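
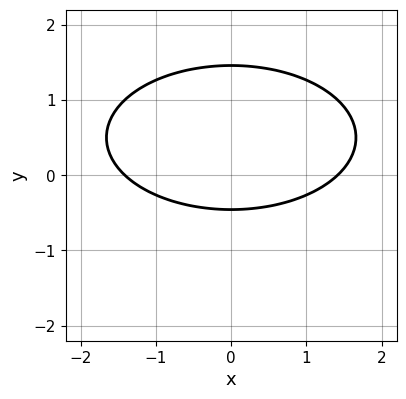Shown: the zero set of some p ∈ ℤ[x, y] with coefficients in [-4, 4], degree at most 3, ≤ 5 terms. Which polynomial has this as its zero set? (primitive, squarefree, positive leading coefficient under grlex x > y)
The degree is 2 — no degree-1 curve has this shape.
Symmetries: mirror symmetry x ↦ −x ⇒ only even powers of x.
The integer polynomial consistent with all of this is the stated p.

x^2 + 3*y^2 - 3*y - 2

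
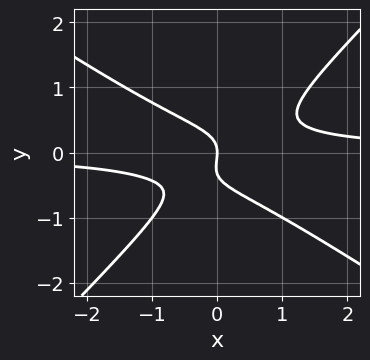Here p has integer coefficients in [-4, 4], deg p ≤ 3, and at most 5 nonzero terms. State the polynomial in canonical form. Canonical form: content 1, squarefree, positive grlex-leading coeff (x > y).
First, the degree is 3 — no degree-2 curve has this shape.
Next, observable constraints: it meets the x-axis at x = 0 (among the integer gridlines); it meets the y-axis at y = 0 (among the integer gridlines).
Finally, assembling these constraints gives the stated polynomial.

2*x^2*y + x*y^2 - 3*y^3 - y^2 - x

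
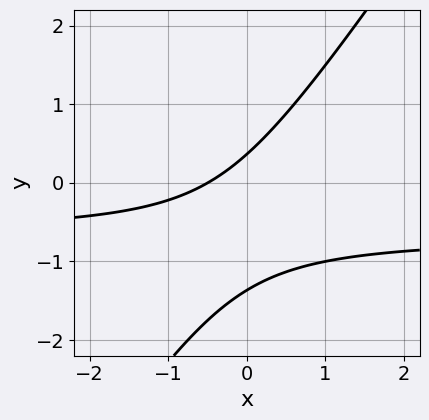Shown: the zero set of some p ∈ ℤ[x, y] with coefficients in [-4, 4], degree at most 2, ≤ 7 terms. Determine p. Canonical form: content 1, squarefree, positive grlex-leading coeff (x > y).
First, deg p = 2. No degree-1 curve has this shape.
Finally, the integer polynomial consistent with all of this is the stated p.

3*x*y - 2*y^2 + 2*x - 2*y + 1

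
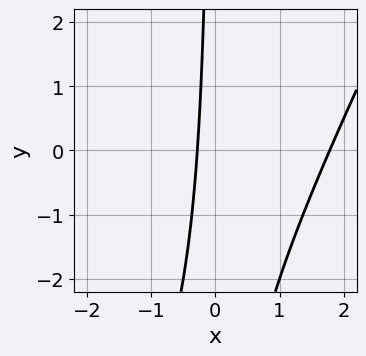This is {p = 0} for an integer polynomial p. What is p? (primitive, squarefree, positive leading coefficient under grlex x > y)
Degree: the shape is more complex than any degree-1 curve, so deg p = 2.
Reading off the gridlines: the curve avoids every integer y-axis point in the box.
Matching integer coefficients to the picture gives p.

2*x^2 - x*y - 3*x - 1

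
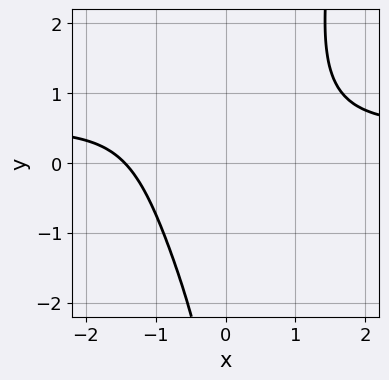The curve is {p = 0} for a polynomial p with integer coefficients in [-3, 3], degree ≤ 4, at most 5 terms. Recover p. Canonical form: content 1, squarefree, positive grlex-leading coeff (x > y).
(a) deg p = 4. The shape is more complex than any degree-3 curve.
(b) Reading off the gridlines: no y-intercept at any integer in the box.
(c) Fitting integer coefficients to these (and the overall shape) gives p.

2*x^3*y - x^3 - x*y^2 - 3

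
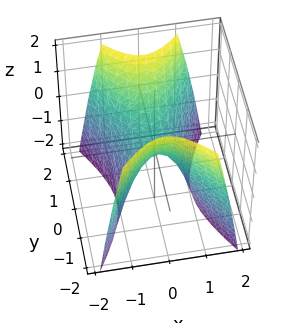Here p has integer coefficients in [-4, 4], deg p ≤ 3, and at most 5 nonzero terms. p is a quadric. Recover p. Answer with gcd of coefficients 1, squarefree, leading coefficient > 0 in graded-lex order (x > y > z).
2*x^2 - y^2 + z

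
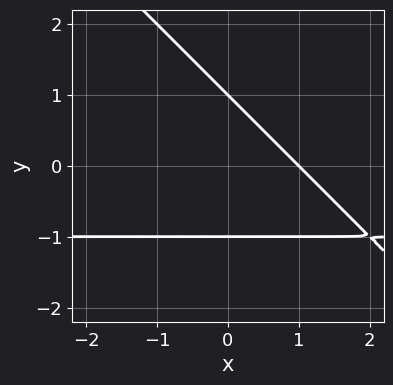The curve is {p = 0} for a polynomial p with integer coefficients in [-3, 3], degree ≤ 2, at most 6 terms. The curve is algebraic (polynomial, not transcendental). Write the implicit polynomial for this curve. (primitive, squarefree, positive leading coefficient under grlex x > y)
x*y + y^2 + x - 1

deg p = 2. The shape is more complex than any degree-1 curve.
From the axis intercepts and sections: it meets the x-axis at x = 1 (among the integer gridlines); among the integer gridlines, it crosses the y-axis at y ∈ {-1, 1}.
Fitting integer coefficients to these (and the overall shape) gives p.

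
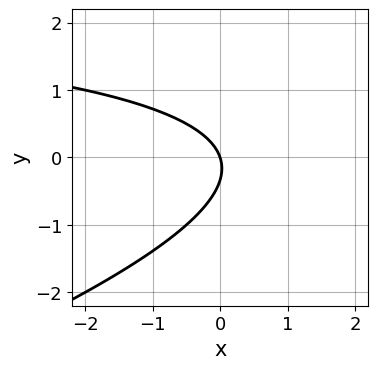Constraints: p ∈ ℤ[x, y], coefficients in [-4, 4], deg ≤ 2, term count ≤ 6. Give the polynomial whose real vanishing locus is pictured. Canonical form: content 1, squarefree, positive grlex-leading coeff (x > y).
x*y - 3*y^2 - 3*x - y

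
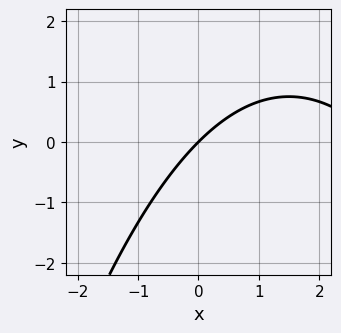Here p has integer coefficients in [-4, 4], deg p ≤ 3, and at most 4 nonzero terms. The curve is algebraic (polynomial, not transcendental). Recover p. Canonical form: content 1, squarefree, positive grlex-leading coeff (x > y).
x^2 - 3*x + 3*y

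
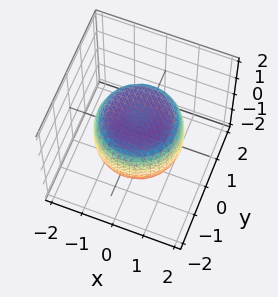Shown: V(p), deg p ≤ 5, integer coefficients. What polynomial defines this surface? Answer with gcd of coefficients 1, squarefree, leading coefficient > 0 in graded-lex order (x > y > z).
(a) The degree is 4 — the shape is more complex than any degree-3 surface.
(b) Symmetry: the z-axis is an axis of rotation, so x and y enter only as x² + y².
(c) Observable constraints: a circular section at z = 0 has radius between 1 and 2; among the integer gridlines, it crosses the z-axis at z ∈ {-1, 1}.
(d) Matching integer coefficients to the picture gives p.

2*x^4 + 4*x^2*y^2 + 2*y^4 - 2*x^2 - 2*y^2 + 3*z^2 - 3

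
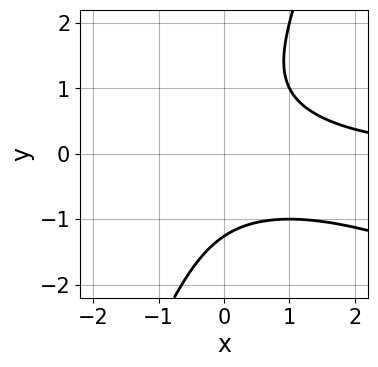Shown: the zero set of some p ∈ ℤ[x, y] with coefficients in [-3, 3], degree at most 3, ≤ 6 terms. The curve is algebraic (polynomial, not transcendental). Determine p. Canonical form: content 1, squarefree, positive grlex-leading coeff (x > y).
x^2*y + 2*x*y^2 - y^3 - 2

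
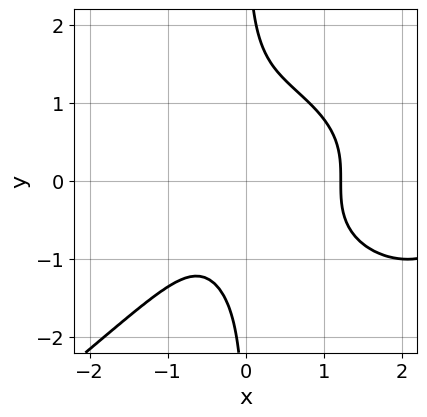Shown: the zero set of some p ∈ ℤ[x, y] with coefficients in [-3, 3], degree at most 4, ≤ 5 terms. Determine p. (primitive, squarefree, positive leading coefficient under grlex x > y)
(a) The degree is 4 — no degree-3 curve has this shape.
(b) Reading off the gridlines: it misses every integer gridline on the y-axis.
(c) Matching integer coefficients to the picture gives p.

x^4 - 2*x*y^3 - 3*x^3 + x + 2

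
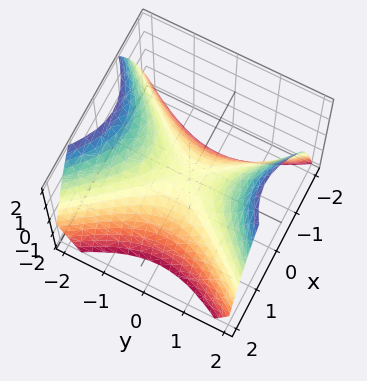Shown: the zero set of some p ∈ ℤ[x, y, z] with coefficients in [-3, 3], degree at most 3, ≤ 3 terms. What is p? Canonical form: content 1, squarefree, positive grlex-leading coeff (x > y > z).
3*x^2 - 2*y^2 + 3*z

1. deg p = 2.
2. Symmetries: mirror symmetry y ↦ −y ⇒ only even powers of y; the x ↦ −x reflection is a symmetry, so x appears only in even powers.
3. Observable constraints: it crosses the z-axis at the gridline z = 0; it meets the y-axis at y = 0 (among the integer gridlines).
4. The integer polynomial consistent with all of this is the stated p.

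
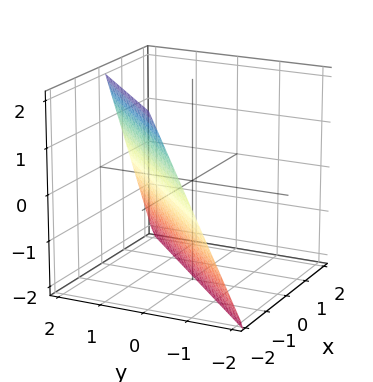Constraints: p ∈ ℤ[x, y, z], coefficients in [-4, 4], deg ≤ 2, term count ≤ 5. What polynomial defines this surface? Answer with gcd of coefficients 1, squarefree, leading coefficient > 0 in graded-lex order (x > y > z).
2*x - 2*y + z + 2

1. deg p = 1. Every cross-section is a straight line — this is a plane.
2. Checking where it meets the axes: it meets the y-axis at y = 1 (among the integer gridlines); it meets the x-axis at x = -1 (among the integer gridlines).
3. Assembling these constraints gives the stated polynomial. Check: (0, 0, -2) on the z-axis lies on the surface, and p(0, 0, -2) = 0. ✓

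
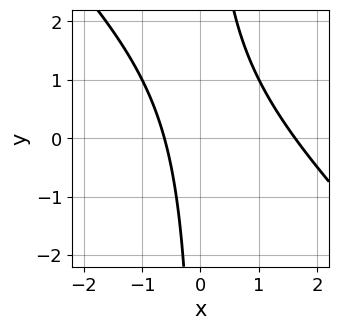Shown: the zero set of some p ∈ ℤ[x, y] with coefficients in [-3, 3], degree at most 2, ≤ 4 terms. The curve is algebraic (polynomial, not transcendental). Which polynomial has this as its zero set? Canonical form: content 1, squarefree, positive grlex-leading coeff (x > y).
1. The degree is 2 — no degree-1 curve has this shape.
2. From the visible intercepts: it misses every integer gridline on the y-axis.
3. Fitting integer coefficients to these (and the overall shape) gives p.

x^2 + x*y - x - 1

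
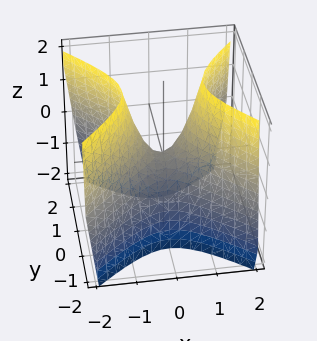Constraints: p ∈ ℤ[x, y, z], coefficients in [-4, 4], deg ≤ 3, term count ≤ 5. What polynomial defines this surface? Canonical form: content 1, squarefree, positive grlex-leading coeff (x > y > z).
Degree: a saddle surface; a quadric, so deg p = 2.
Symmetries: mirror symmetry y ↦ −y ⇒ only even powers of y; the x ↦ −x reflection is a symmetry, so x appears only in even powers.
From the visible intercepts: one z-axis crossing is at z = 0; it meets the x-axis at x = 0 (among the integer gridlines); it meets the y-axis at y = 0 (among the integer gridlines).
Together with the visible shape, these determine p as stated.

2*x^2 - 2*y^2 - z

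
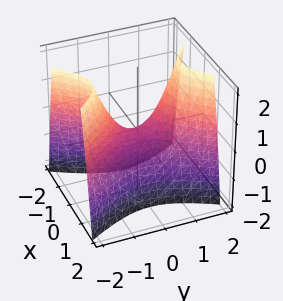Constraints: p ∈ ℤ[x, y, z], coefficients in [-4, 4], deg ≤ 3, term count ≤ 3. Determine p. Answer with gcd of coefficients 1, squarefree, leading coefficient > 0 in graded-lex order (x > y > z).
1. Degree: a hyperbolic paraboloid; a quadric, so deg p = 2.
2. Symmetries: it's symmetric under y → −y, forcing even powers of y; mirror symmetry x ↦ −x ⇒ only even powers of x.
3. From the axis intercepts and sections: it meets the z-axis at z = 0 (among the integer gridlines); it meets the y-axis at y = 0 (among the integer gridlines).
4. Putting this together gives p.

2*x^2 - y^2 + z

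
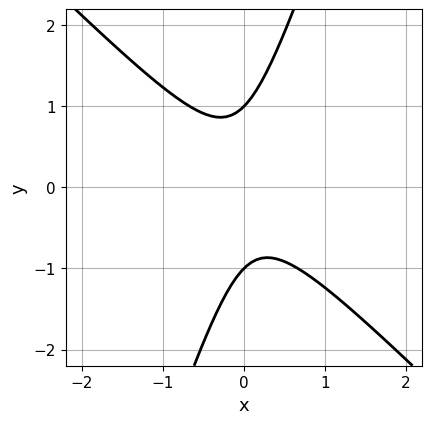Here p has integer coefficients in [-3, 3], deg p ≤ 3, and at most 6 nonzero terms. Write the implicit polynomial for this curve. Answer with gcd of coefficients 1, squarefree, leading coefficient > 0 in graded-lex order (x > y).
3*x^2 + 2*x*y - y^2 + 1

(a) deg p = 2.
(b) Observable constraints: the curve avoids every integer x-axis point in the box; among the integer gridlines, it crosses the y-axis at y ∈ {-1, 1}.
(c) These observations pin down the coefficients.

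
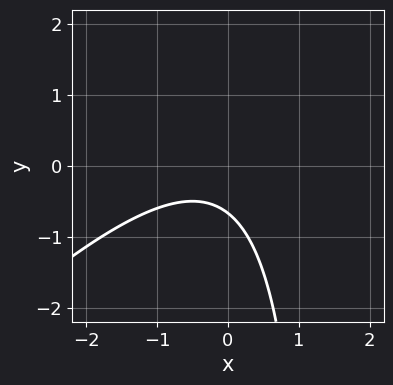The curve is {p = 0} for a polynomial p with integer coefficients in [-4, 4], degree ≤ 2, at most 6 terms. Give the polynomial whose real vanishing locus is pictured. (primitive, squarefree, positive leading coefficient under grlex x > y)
2*x^2 - 2*x*y + x + 3*y + 2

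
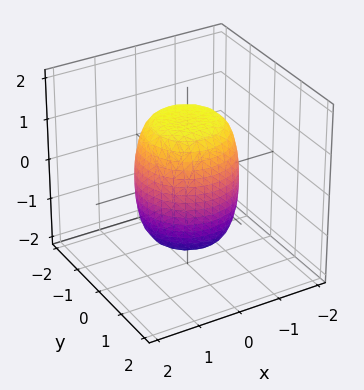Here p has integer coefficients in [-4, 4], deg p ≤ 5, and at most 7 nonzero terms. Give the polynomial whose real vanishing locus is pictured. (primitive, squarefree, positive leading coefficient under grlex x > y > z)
2*x^4 + 4*x^2*y^2 + 2*y^4 - x^2 - y^2 + z^2 - 2

First, deg p = 4.
Next, symmetries: the surface is invariant under rotation about z: p = q(x² + y², z).
Then, from the axis intercepts and sections: a circular section at z = 0 has radius between 1 and 2.
Finally, the integer polynomial consistent with all of this is the stated p.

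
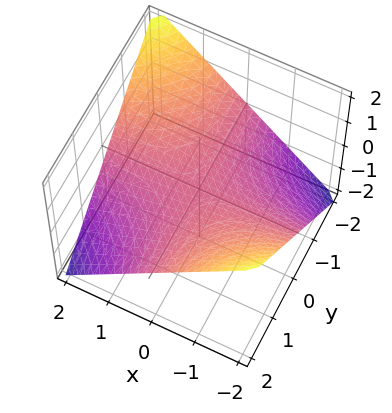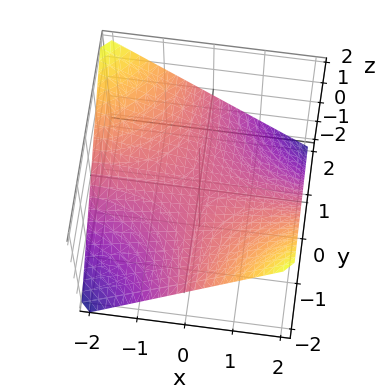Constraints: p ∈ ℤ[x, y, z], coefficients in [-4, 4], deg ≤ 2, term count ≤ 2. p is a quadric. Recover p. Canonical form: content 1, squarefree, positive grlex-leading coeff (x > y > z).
x*y + 2*z

The degree is 2 — a hyperbolic paraboloid; a quadric.
From the axis intercepts and sections: the visible y-axis segment lies entirely on the surface; the visible x-axis segment lies entirely on the surface.
The integer polynomial consistent with all of this is the stated p.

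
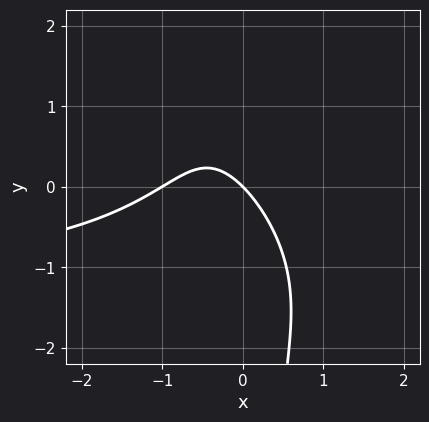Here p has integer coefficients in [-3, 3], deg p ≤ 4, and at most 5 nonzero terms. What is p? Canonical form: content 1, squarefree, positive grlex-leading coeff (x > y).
2*x^2*y + 2*x*y^2 + 3*x^2 + 3*x + 3*y

(a) The degree is 3 — no degree-2 curve has this shape.
(b) From the visible intercepts: one y-axis crossing is at y = 0; the x-axis gridline crossings are at x ∈ {-1, 0}.
(c) Together with the visible shape, these determine p as stated.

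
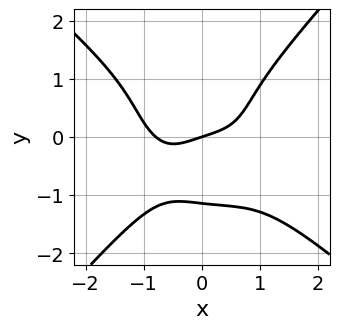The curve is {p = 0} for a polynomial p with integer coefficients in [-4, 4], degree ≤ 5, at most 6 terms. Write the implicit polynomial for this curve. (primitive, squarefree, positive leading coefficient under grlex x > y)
2*x^4 + x^3*y - 2*y^4 + x - 3*y

1. Degree: a generic line meets the curve in up to 4 points, so deg p = 4.
2. Against the integer gridlines: it meets the y-axis at y = 0 (among the integer gridlines); it meets the x-axis at x = 0 (among the integer gridlines).
3. Solving for integer coefficients yields p as stated.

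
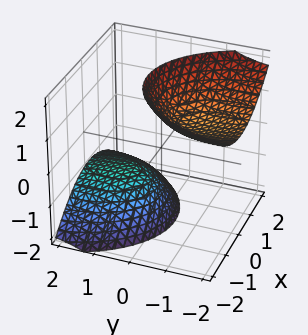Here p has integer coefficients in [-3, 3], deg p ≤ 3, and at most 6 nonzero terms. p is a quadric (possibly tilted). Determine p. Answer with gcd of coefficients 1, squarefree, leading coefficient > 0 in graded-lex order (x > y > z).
I count 2 distinct pieces. They look like related sheets of one shape, so recover p as a whole.
The degree is 2 — the shape is more complex than any degree-1 surface.
Checking where it meets the axes: it misses every integer gridline on the x-axis; it misses every integer gridline on the y-axis.
Solving for integer coefficients yields p as stated.

2*x^2 + y^2 + 3*y*z - z^2 + 2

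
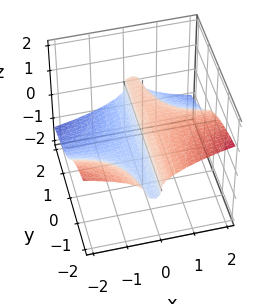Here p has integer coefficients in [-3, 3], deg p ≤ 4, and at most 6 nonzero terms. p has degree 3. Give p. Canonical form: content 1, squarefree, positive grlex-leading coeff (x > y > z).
1. deg p = 3.
2. Checking where it meets the axes: one x-axis crossing is at x = 0; one z-axis crossing is at z = 0.
3. Solving for integer coefficients yields p as stated.

x^2*y + x^2*z + 3*z^3 - x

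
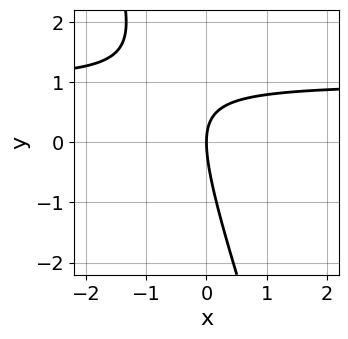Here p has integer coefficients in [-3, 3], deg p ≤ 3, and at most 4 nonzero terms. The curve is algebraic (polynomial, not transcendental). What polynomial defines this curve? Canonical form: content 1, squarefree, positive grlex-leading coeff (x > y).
3*x*y + y^2 - 3*x

1. deg p = 2. A generic line meets the curve in up to 2 points.
2. Against the integer gridlines: it meets the x-axis at x = 0 (among the integer gridlines); it meets the y-axis at y = 0 (among the integer gridlines).
3. These observations pin down the coefficients.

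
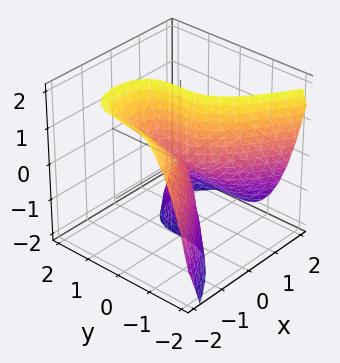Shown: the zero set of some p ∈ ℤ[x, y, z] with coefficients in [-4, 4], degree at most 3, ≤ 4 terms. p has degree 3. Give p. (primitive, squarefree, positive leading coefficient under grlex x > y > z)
2*y^3 + 3*x^2 + 3*x*z

1. Degree: a generic line meets the surface in up to 3 points, so deg p = 3.
2. Reading off the gridlines: one y-axis crossing is at y = 0; every point of the z-axis in the box is on the surface.
3. Solving for integer coefficients yields p as stated.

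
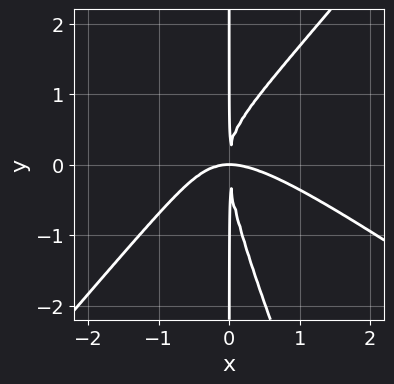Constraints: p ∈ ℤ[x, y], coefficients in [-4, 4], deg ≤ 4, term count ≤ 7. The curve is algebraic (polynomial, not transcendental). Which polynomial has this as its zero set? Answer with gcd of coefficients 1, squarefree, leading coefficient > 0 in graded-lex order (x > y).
(a) The degree is 4 — no degree-3 curve has this shape.
(b) Reading off the gridlines: the visible y-axis segment lies entirely on the curve.
(c) Fitting integer coefficients to these (and the overall shape) gives p.

2*x^4 + 2*x^3*y - 2*x^2*y^2 - x*y^3 + 3*x^2*y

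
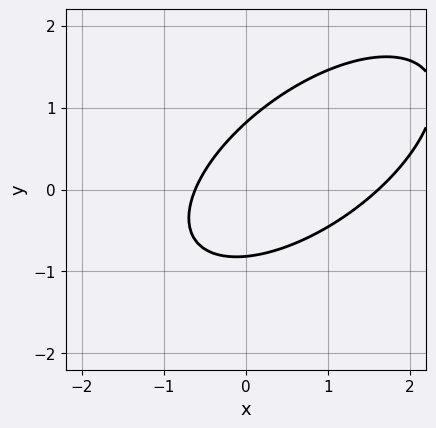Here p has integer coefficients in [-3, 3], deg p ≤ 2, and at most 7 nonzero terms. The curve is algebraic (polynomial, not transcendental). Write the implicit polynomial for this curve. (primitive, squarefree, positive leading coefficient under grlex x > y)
2*x^2 - 3*x*y + 3*y^2 - 2*x - 2

The degree is 2 — no degree-1 curve has this shape.
Putting this together gives p.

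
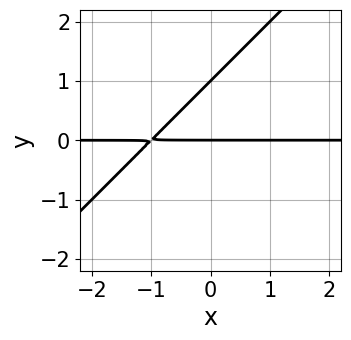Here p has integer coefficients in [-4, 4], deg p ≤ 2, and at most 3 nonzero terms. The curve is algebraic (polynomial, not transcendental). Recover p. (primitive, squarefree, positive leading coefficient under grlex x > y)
x*y - y^2 + y

Degree: the shape is more complex than any degree-1 curve, so deg p = 2.
From the axis intercepts and sections: every point of the x-axis in the box is on the curve; the y-axis gridline crossings are at y ∈ {0, 1}.
Putting this together gives p.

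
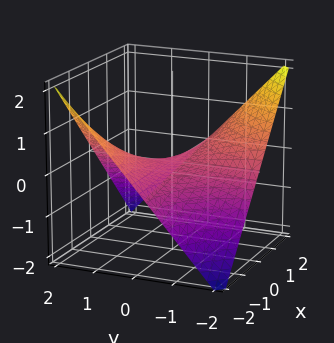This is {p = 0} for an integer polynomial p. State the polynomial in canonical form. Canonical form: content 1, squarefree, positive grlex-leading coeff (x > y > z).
1. Degree: a hyperbolic paraboloid; a quadric, so deg p = 2.
2. From the visible intercepts: every point of the y-axis in the box is on the surface; it meets the z-axis at z = 0 (among the integer gridlines); the visible x-axis segment lies entirely on the surface.
3. Assembling these constraints gives the stated polynomial.

x*y + 2*z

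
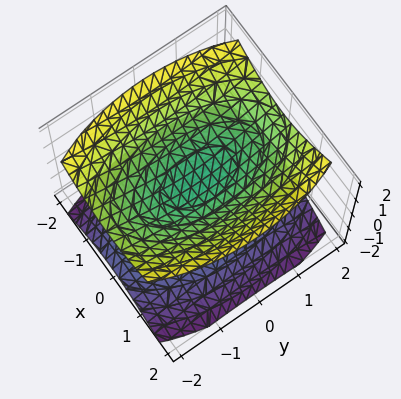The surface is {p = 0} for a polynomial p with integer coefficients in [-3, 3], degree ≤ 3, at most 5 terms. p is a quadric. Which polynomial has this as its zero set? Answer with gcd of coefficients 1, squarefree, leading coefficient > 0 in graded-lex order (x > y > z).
First, there are 2 components. They look like related sheets of one shape, so recover p as a whole.
Then, degree: two sheets facing apart; a quadric, so deg p = 2.
Next, symmetries: it's symmetric under y → −y, forcing even powers of y; mirror symmetry z ↦ −z ⇒ only even powers of z; mirror symmetry x ↦ −x ⇒ only even powers of x.
Next, against the integer gridlines: no y-intercept at any integer in the box; no x-intercept at any integer in the box.
Finally, the integer polynomial consistent with all of this is the stated p.

3*x^2 + y^2 - 3*z^2 + 1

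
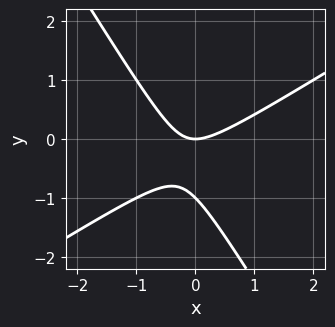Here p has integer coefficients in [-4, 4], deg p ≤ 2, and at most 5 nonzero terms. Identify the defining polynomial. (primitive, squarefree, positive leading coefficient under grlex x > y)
First, degree: no degree-1 curve has this shape, so deg p = 2.
Next, observable constraints: among the integer gridlines, it crosses the y-axis at y ∈ {-1, 0}; it crosses the x-axis at the gridline x = 0.
Finally, together with the visible shape, these determine p as stated.

x^2 - x*y - y^2 - y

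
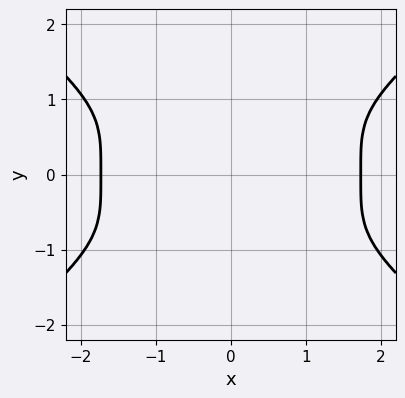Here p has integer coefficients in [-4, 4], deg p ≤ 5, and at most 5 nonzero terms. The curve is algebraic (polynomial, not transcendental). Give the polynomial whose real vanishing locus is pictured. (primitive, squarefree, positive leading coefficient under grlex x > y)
x^4 - 3*y^4 - 3*x^2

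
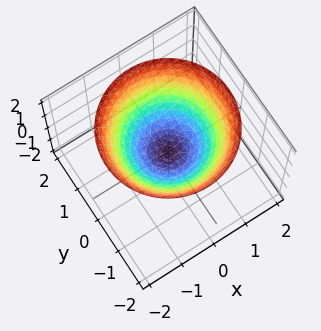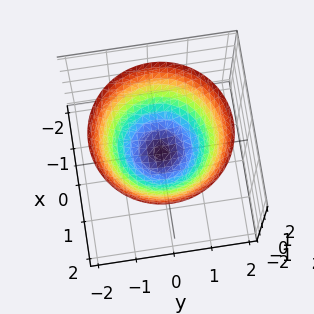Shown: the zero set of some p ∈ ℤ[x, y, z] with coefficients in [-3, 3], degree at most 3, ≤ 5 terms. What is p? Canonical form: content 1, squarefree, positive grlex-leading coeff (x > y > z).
1. The degree is 2 — a paraboloid; a quadric.
2. Symmetries: every cross-section ⟂ z is a circle, so x, y appear only via x² + y².
3. Checking where it meets the axes: it meets the x-axis at x = 0 (among the integer gridlines); a circular section at z = 1 has radius between 1 and 2; it meets the z-axis at z = 0 (among the integer gridlines).
4. These observations pin down the coefficients.

2*x^2 + 2*y^2 - 3*z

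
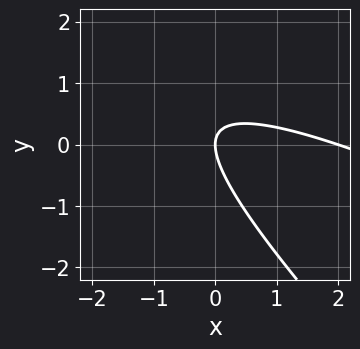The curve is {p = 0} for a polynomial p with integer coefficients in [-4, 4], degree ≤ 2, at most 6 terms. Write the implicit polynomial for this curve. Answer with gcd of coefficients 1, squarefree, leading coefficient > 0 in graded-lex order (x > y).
x^2 + 3*x*y + 2*y^2 - 2*x

(a) Degree: no degree-1 curve has this shape, so deg p = 2.
(b) Reading off the gridlines: one y-axis crossing is at y = 0; among the integer gridlines, it crosses the x-axis at x ∈ {0, 2}.
(c) Together with the visible shape, these determine p as stated.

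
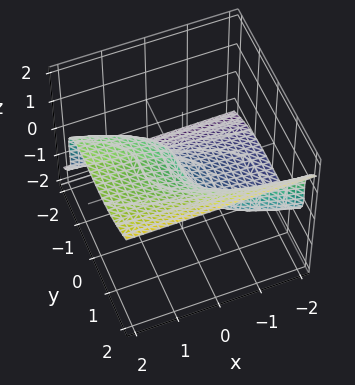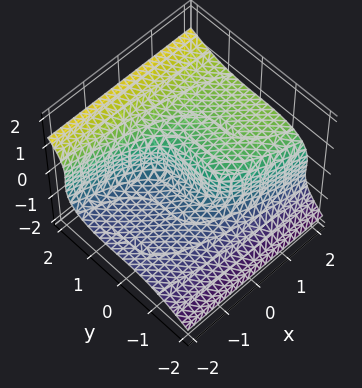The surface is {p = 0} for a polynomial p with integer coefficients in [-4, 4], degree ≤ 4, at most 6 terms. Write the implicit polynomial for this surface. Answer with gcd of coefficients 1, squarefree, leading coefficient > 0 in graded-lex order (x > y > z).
x*z^2 - y^3 + 3*z^3 - 2*x

First, deg p = 3. The shape is more complex than any degree-2 surface.
Next, checking where it meets the axes: one y-axis crossing is at y = 0; it crosses the x-axis at the gridline x = 0.
Finally, these observations pin down the coefficients.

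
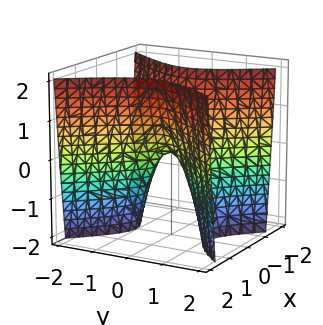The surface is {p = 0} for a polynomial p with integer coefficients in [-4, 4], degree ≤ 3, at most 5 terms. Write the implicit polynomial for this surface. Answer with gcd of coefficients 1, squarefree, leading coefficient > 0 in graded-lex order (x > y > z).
3*x^2 - 2*y^2 - z

(a) deg p = 2.
(b) Symmetries: mirror symmetry y ↦ −y ⇒ only even powers of y; the x ↦ −x reflection is a symmetry, so x appears only in even powers.
(c) Reading off the gridlines: it meets the y-axis at y = 0 (among the integer gridlines); it crosses the z-axis at the gridline z = 0; it crosses the x-axis at the gridline x = 0.
(d) Matching integer coefficients to the picture gives p.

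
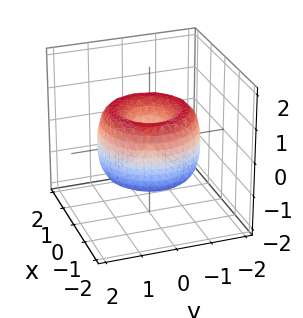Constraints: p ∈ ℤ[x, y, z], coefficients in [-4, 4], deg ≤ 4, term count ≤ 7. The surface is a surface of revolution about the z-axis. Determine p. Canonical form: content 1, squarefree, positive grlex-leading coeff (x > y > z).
(a) deg p = 4. A generic line meets the surface in up to 4 points.
(b) Symmetry: every cross-section ⟂ z is a circle, so x, y appear only via x² + y².
(c) Checking where it meets the axes: one z-axis crossing is at z = 0; a circular section at z = 0 has radius between 1 and 2; one y-axis crossing is at y = 0; it crosses the x-axis at the gridline x = 0.
(d) The integer polynomial consistent with all of this is the stated p.

x^4 + 2*x^2*y^2 + y^4 - 2*x^2 - 2*y^2 + z^2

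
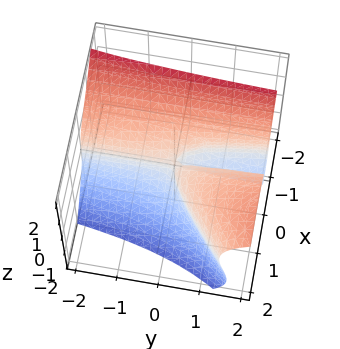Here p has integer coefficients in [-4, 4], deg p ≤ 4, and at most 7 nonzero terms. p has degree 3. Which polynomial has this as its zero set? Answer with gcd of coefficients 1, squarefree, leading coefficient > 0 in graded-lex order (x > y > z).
First, deg p = 3.
Next, checking where it meets the axes: every point of the y-axis in the box is on the surface; it crosses the z-axis at the gridline z = 0.
Finally, putting this together gives p.

x^3 - x^2*y + x*z^2 + z^3 - x*y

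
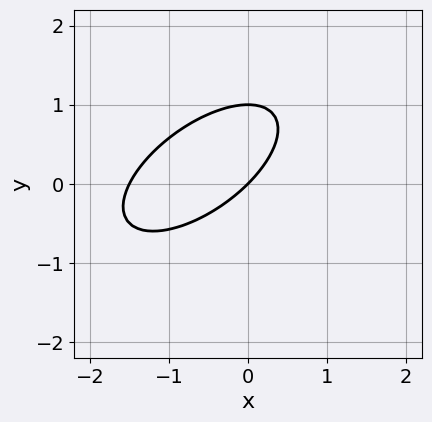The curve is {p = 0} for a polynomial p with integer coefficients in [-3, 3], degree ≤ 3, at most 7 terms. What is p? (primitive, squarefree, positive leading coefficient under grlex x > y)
2*x^2 - 3*x*y + 3*y^2 + 3*x - 3*y

1. deg p = 2. A generic line meets the curve in up to 2 points.
2. Observable constraints: it meets the x-axis at x = 0 (among the integer gridlines); the y-axis gridline crossings are at y ∈ {0, 1}.
3. Together with the visible shape, these determine p as stated.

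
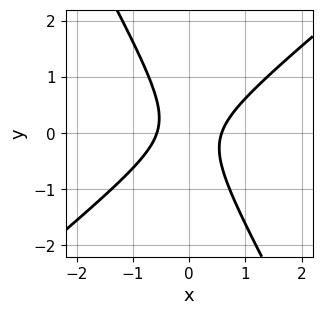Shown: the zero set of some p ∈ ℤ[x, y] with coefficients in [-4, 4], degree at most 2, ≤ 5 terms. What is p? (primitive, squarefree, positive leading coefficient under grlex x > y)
deg p = 2. A generic line meets the curve in up to 2 points.
Against the integer gridlines: it misses every integer gridline on the y-axis.
These observations pin down the coefficients.

3*x^2 - 2*x*y - 2*y^2 - 1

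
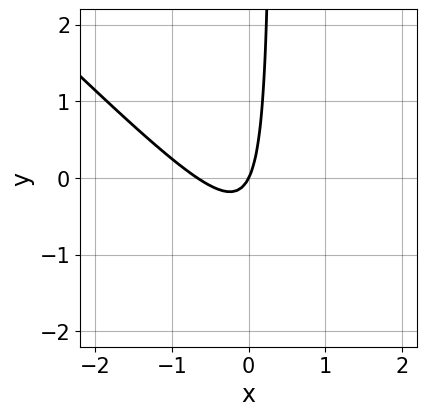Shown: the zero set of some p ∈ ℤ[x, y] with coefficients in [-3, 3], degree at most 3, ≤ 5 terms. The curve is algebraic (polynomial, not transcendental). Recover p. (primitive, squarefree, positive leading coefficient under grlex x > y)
3*x^2 + 3*x*y + 2*x - y

First, deg p = 2. The shape is more complex than any degree-1 curve.
Next, observable constraints: it meets the y-axis at y = 0 (among the integer gridlines); one x-axis crossing is at x = 0.
Finally, these observations pin down the coefficients.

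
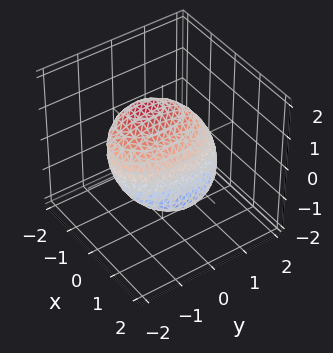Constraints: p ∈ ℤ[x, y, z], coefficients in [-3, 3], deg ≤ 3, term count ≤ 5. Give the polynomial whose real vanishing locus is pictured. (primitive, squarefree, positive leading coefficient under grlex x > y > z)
2*x^2 + 3*x*z + y^2 + 3*z^2 - 2

First, the degree is 2 — no degree-1 surface has this shape.
Next, checking where it meets the axes: the x-axis gridline crossings are at x ∈ {-1, 1}.
Finally, fitting integer coefficients to these (and the overall shape) gives p.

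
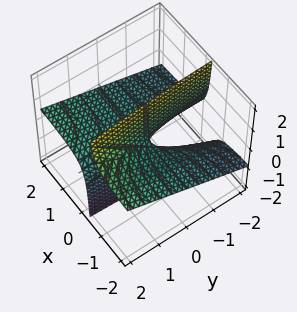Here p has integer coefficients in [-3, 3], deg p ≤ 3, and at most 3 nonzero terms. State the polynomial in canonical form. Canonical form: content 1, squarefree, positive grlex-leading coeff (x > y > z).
x*y - 3*x*z - z

(a) The degree is 2 — the shape is more complex than any degree-1 surface.
(b) From the visible intercepts: it crosses the z-axis at the gridline z = 0; the visible y-axis segment lies entirely on the surface; the visible x-axis segment lies entirely on the surface.
(c) Matching integer coefficients to the picture gives p.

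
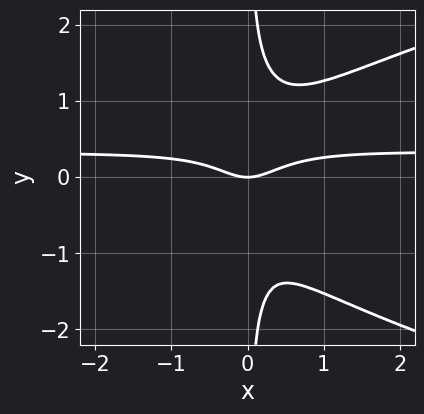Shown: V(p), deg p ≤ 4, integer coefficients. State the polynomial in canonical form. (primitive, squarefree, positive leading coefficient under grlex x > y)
2*x*y^3 - 3*x^2*y + x^2 - y

Degree: a generic line meets the curve in up to 4 points, so deg p = 4.
From the visible intercepts: it meets the x-axis at x = 0 (among the integer gridlines); it meets the y-axis at y = 0 (among the integer gridlines).
Assembling these constraints gives the stated polynomial.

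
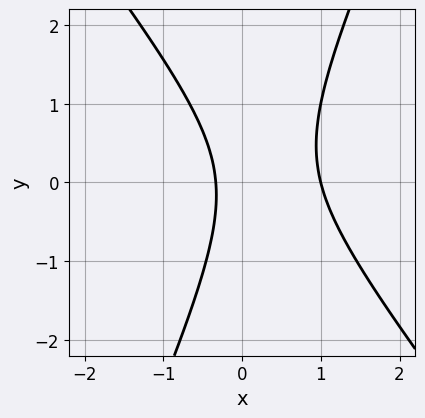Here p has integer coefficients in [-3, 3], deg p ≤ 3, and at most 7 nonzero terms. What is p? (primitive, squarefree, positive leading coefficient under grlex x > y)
3*x^2 + x*y - y^2 - 2*x - 1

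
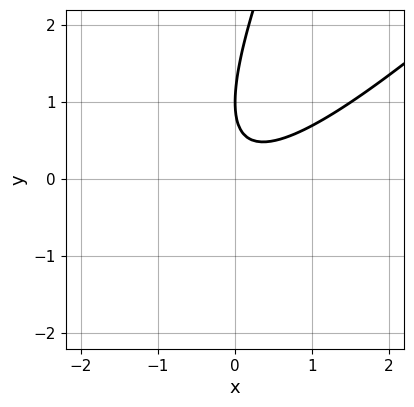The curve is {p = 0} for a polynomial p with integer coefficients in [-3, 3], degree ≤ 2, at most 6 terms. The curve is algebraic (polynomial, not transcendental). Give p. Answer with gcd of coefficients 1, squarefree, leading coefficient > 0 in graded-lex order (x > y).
First, deg p = 2. A generic line meets the curve in up to 2 points.
Then, from the visible intercepts: it crosses the y-axis at the gridline y = 1; the curve avoids every integer x-axis point in the box.
Finally, together with the visible shape, these determine p as stated.

2*x^2 - 3*x*y + y^2 - 2*y + 1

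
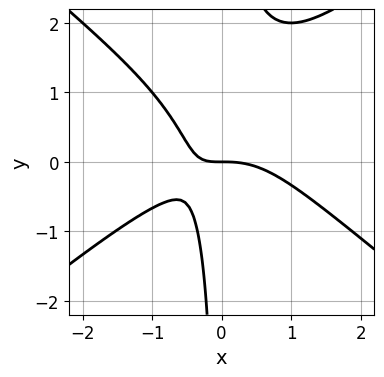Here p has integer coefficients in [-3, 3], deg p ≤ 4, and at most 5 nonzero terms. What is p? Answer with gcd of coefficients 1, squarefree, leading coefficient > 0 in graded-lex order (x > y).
2*x^3 - 3*x*y^2 + 3*x*y + 2*y

1. The degree is 3 — a generic line meets the curve in up to 3 points.
2. From the visible intercepts: it crosses the x-axis at the gridline x = 0; it meets the y-axis at y = 0 (among the integer gridlines).
3. These observations pin down the coefficients.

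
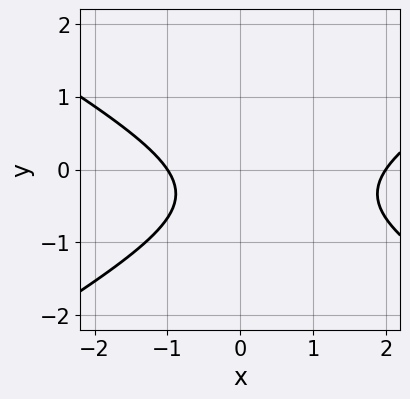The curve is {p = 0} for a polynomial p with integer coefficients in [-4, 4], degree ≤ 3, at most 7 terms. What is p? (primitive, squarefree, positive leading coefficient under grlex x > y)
x^2 - 3*y^2 - x - 2*y - 2

deg p = 2. No degree-1 curve has this shape.
Against the integer gridlines: the curve avoids every integer y-axis point in the box; the x-axis gridline crossings are at x ∈ {-1, 2}.
Assembling these constraints gives the stated polynomial.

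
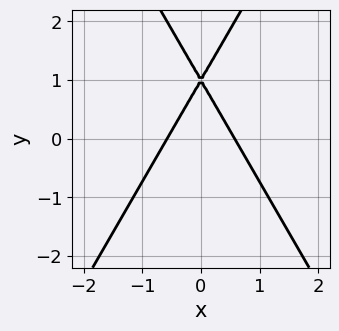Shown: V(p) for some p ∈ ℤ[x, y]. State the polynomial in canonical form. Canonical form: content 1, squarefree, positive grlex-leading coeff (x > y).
Degree: the shape is more complex than any degree-1 curve, so deg p = 2.
Symmetries: the x ↦ −x reflection is a symmetry, so x appears only in even powers.
Against the integer gridlines: one y-axis crossing is at y = 1.
Together with the visible shape, these determine p as stated.

3*x^2 - y^2 + 2*y - 1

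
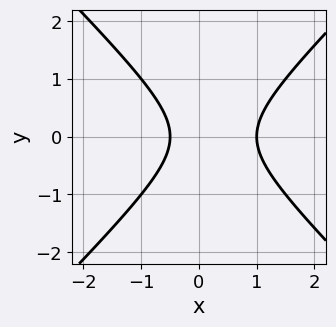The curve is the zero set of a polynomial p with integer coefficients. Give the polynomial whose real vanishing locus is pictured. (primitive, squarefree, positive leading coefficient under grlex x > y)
First, the degree is 2 — a generic line meets the curve in up to 2 points.
Next, symmetries: mirror symmetry y ↦ −y ⇒ only even powers of y.
Next, from the visible intercepts: it meets the x-axis at x = 1 (among the integer gridlines); the curve avoids every integer y-axis point in the box.
Finally, solving for integer coefficients yields p as stated.

2*x^2 - 2*y^2 - x - 1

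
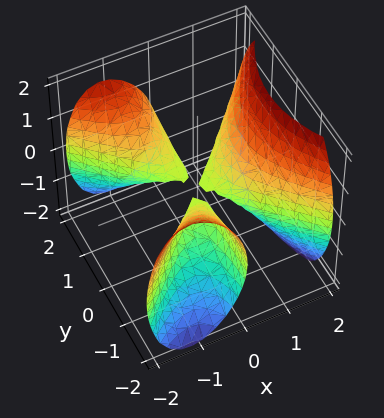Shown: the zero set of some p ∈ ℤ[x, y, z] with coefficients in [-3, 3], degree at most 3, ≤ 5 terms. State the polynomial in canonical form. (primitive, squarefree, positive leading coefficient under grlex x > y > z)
x^3 - x*y^2 - z^2

I count 3 distinct pieces.
The degree is 3 — a generic line meets the surface in up to 3 points.
Observable constraints: one z-axis crossing is at z = 0; it crosses the x-axis at the gridline x = 0; every point of the y-axis in the box is on the surface.
The integer polynomial consistent with all of this is the stated p.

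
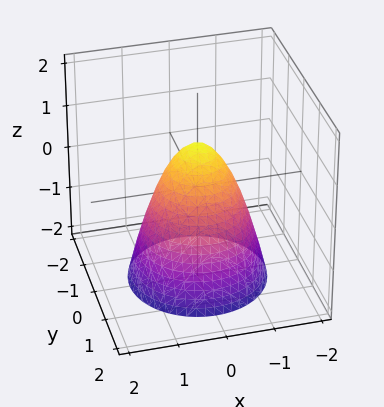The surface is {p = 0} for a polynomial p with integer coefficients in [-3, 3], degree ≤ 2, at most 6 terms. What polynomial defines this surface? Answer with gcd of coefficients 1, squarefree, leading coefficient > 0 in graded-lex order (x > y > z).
First, deg p = 2.
Then, by symmetry, the surface is invariant under rotation about z: p = q(x² + y², z).
Next, checking where it meets the axes: a circular section at z = -2 has radius between 1 and 2; one z-axis crossing is at z = 1.
Finally, putting this together gives p.

3*x^2 + 3*y^2 + 2*z - 2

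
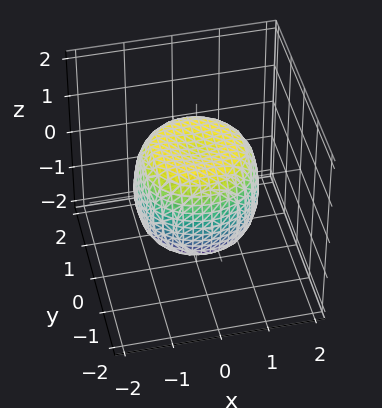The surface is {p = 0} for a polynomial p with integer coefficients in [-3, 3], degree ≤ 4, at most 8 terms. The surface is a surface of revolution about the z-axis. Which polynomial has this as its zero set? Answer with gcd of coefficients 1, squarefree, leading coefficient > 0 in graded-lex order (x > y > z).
x^4 + 2*x^2*y^2 + y^4 - x^2 - y^2 + z^2 - 1

The degree is 4 — no degree-3 surface has this shape.
By symmetry, every cross-section ⟂ z is a circle, so x, y appear only via x² + y².
Checking where it meets the axes: a circular section at z = 0 has radius between 1 and 2; among the integer gridlines, it crosses the z-axis at z ∈ {-1, 1}.
Together with the visible shape, these determine p as stated.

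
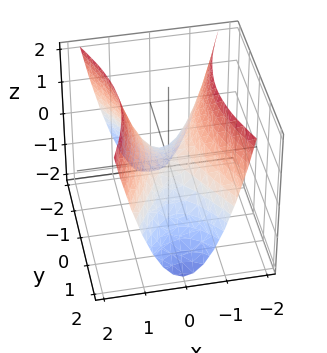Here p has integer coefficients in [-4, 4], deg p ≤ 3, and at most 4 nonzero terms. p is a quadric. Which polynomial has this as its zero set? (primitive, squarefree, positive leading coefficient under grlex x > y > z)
3*x^2 - y^2 - 2*z

(a) Degree: a hyperbolic paraboloid; a quadric, so deg p = 2.
(b) Symmetries: it's symmetric under y → −y, forcing even powers of y; the x ↦ −x reflection is a symmetry, so x appears only in even powers.
(c) From the axis intercepts and sections: one y-axis crossing is at y = 0; one x-axis crossing is at x = 0.
(d) Fitting integer coefficients to these (and the overall shape) gives p.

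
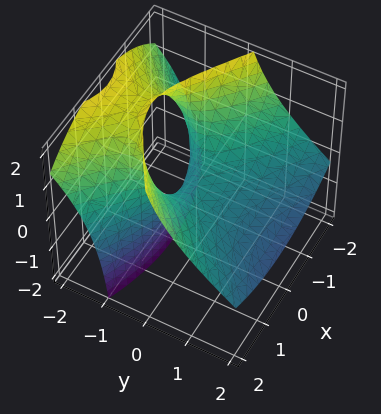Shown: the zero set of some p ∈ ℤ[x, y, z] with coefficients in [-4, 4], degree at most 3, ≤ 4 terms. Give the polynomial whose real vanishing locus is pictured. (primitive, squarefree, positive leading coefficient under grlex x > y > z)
deg p = 2. A generic line meets the surface in up to 2 points.
From the visible intercepts: it meets the x-axis at x = 0 (among the integer gridlines); one y-axis crossing is at y = 0; one z-axis crossing is at z = 0.
Fitting integer coefficients to these (and the overall shape) gives p.

x^2 - 2*y^2 - 3*y*z - 2*z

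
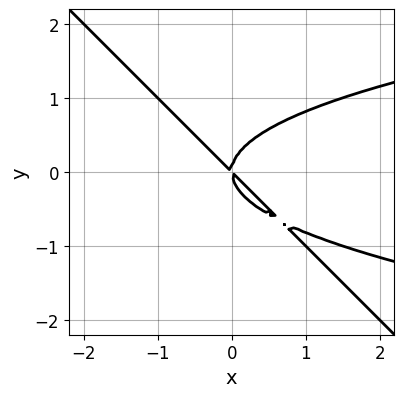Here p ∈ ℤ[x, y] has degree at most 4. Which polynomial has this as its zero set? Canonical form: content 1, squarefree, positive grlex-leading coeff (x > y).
First, deg p = 3. No degree-2 curve has this shape.
Next, from the visible intercepts: it meets the y-axis at y = 0 (among the integer gridlines); it crosses the x-axis at the gridline x = 0.
Finally, fitting integer coefficients to these (and the overall shape) gives p.

3*x*y^2 + 3*y^3 - 2*x^2 - 2*x*y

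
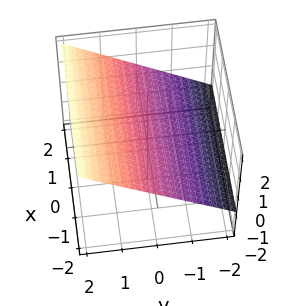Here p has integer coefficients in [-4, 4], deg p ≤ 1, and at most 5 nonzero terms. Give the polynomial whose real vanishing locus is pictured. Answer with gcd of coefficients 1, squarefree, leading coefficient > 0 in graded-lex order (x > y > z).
2*y - 3*z + 2

(a) Degree: every cross-section is a straight line — this is a plane, so deg p = 1.
(b) Against the integer gridlines: no x-intercept at any integer in the box; it meets the y-axis at y = -1 (among the integer gridlines).
(c) Putting this together gives p.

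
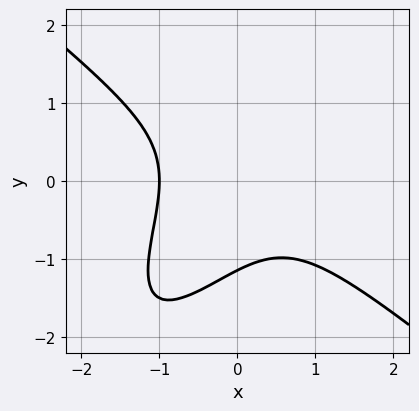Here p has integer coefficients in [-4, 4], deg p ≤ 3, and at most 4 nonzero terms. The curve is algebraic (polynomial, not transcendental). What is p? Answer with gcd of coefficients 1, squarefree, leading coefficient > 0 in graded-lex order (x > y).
3*x^3 - 3*x*y^2 + 2*y^3 + 3

(a) deg p = 3.
(b) Against the integer gridlines: it crosses the x-axis at the gridline x = -1.
(c) Assembling these constraints gives the stated polynomial.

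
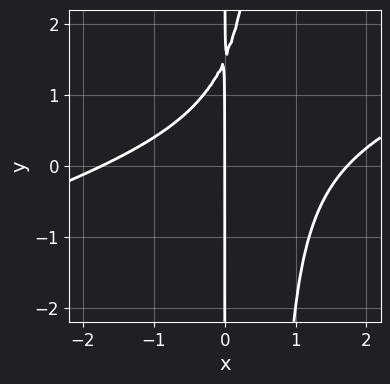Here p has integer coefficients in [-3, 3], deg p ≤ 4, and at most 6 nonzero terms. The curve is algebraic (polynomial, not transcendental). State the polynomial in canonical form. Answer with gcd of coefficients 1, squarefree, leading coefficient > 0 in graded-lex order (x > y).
x^3 - 3*x^2*y + 2*x*y - 3*x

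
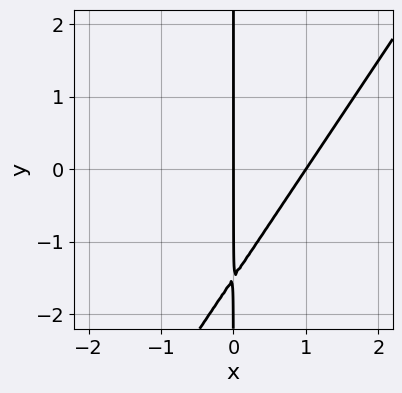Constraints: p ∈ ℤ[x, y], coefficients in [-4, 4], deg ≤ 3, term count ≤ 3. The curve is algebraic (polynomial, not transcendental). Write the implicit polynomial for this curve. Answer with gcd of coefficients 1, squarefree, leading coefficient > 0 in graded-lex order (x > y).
3*x^2 - 2*x*y - 3*x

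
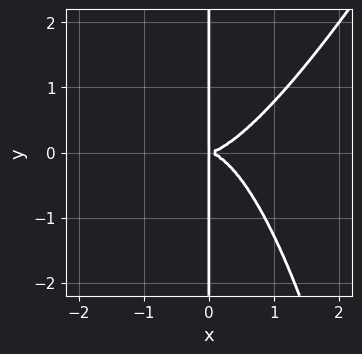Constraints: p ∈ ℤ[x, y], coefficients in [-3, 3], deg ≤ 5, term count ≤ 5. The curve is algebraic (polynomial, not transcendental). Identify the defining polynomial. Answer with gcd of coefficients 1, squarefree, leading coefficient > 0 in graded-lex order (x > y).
1. Degree: no degree-3 curve has this shape, so deg p = 4.
2. Against the integer gridlines: the visible y-axis segment lies entirely on the curve.
3. Putting this together gives p.

2*x^4 - x^3*y - 2*x*y^2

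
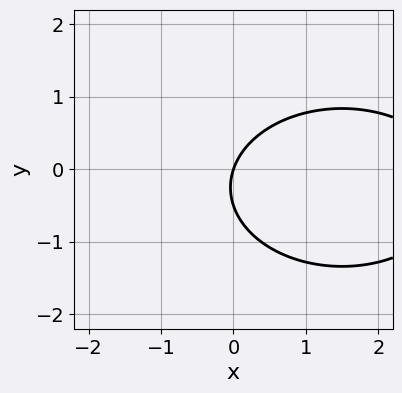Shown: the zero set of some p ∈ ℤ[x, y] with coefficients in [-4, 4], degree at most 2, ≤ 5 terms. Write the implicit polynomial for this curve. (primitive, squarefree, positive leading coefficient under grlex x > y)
x^2 + 2*y^2 - 3*x + y

1. Degree: no degree-1 curve has this shape, so deg p = 2.
2. Observable constraints: it meets the y-axis at y = 0 (among the integer gridlines); it meets the x-axis at x = 0 (among the integer gridlines).
3. Putting this together gives p.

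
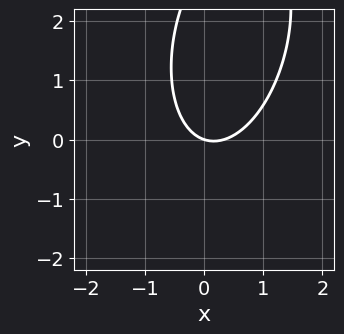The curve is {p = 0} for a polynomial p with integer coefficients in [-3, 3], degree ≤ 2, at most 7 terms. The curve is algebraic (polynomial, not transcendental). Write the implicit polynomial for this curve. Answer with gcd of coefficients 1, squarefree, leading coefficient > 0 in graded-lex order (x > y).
The degree is 2 — the shape is more complex than any degree-1 curve.
From the axis intercepts and sections: it meets the x-axis at x = 0 (among the integer gridlines); one y-axis crossing is at y = 0.
Putting this together gives p.

3*x^2 - x*y + y^2 - x - 3*y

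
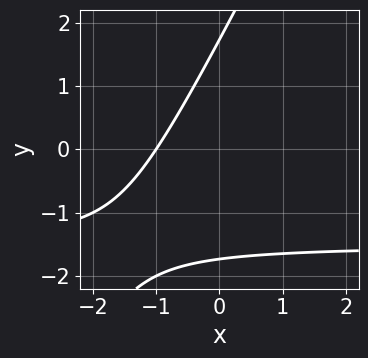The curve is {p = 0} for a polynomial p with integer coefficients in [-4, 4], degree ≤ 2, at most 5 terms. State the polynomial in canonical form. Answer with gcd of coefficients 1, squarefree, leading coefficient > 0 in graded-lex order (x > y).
(a) deg p = 2. The shape is more complex than any degree-1 curve.
(b) Observable constraints: it meets the x-axis at x = -1 (among the integer gridlines).
(c) Matching integer coefficients to the picture gives p.

2*x*y - y^2 + 3*x + 3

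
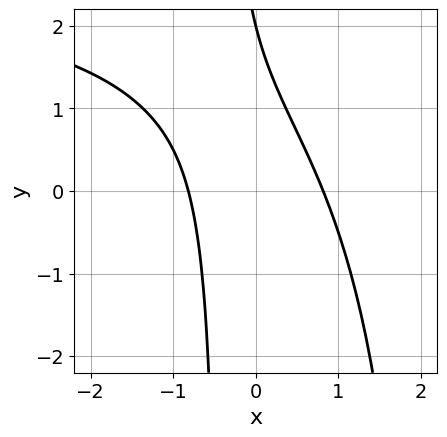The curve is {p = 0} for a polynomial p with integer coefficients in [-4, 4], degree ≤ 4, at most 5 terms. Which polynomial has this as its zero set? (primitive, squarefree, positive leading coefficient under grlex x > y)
First, degree: the shape is more complex than any degree-2 curve, so deg p = 3.
Next, against the integer gridlines: it crosses the y-axis at the gridline y = 2.
Finally, together with the visible shape, these determine p as stated.

x^2*y - 3*x^2 - 2*x*y - y + 2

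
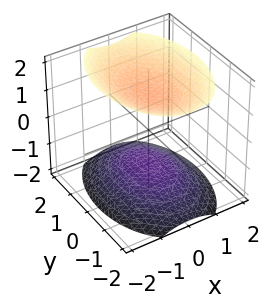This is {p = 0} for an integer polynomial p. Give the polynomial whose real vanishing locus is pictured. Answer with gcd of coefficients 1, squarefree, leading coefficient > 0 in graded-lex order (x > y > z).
I count 2 distinct pieces.
The degree is 2 — two sheets facing apart; a quadric.
Symmetries: the y ↦ −y reflection is a symmetry, so y appears only in even powers; mirror symmetry z ↦ −z ⇒ only even powers of z; it's symmetric under x → −x, forcing even powers of x.
From the visible intercepts: it misses every integer gridline on the y-axis; it misses every integer gridline on the x-axis.
Putting this together gives p.

2*x^2 + y^2 - 2*z^2 + 3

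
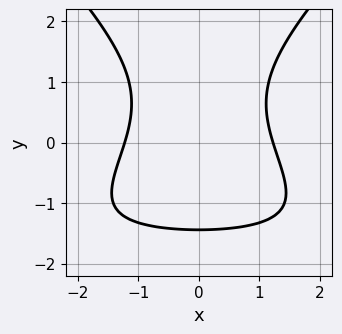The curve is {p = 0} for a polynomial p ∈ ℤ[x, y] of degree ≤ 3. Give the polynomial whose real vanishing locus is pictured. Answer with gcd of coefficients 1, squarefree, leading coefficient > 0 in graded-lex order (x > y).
1. The degree is 3 — the shape is more complex than any degree-2 curve.
2. Symmetries: it's symmetric under x → −x, forcing even powers of x.
3. Matching integer coefficients to the picture gives p.

x^2*y - y^3 + 2*x^2 - 3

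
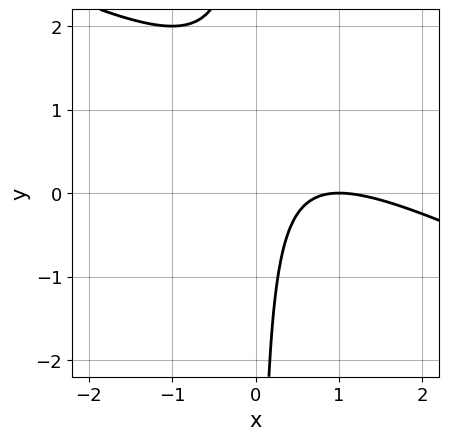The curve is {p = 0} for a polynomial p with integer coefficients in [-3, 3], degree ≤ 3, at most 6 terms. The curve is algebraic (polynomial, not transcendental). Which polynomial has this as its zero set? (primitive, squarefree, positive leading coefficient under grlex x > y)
deg p = 2. No degree-1 curve has this shape.
From the axis intercepts and sections: it meets the x-axis at x = 1 (among the integer gridlines); the curve avoids every integer y-axis point in the box.
Solving for integer coefficients yields p as stated.

x^2 + 2*x*y - 2*x + 1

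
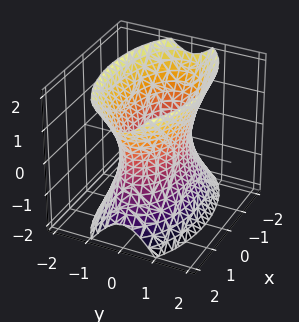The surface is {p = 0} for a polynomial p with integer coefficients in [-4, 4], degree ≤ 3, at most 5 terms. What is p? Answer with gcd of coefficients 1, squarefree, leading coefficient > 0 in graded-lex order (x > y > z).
x^2 + 3*y^2 - z^2 - 2

1. The degree is 2 — an hourglass — one-sheet hyperboloid; a quadric.
2. Symmetries: the x ↦ −x reflection is a symmetry, so x appears only in even powers; it's symmetric under y → −y, forcing even powers of y; mirror symmetry z ↦ −z ⇒ only even powers of z.
3. Reading off the gridlines: it misses every integer gridline on the z-axis.
4. Solving for integer coefficients yields p as stated.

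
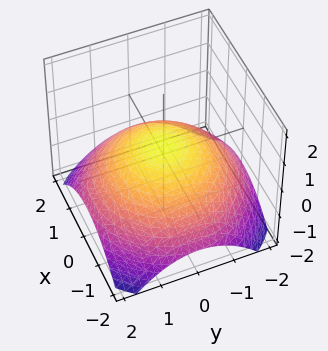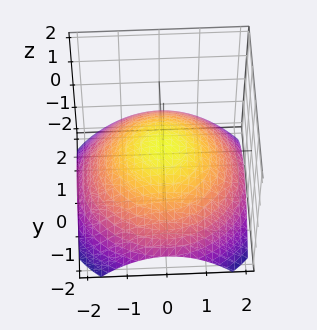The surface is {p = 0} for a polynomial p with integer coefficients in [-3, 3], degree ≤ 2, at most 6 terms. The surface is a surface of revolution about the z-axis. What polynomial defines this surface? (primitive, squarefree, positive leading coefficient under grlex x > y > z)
x^2 + y^2 + 3*z - 1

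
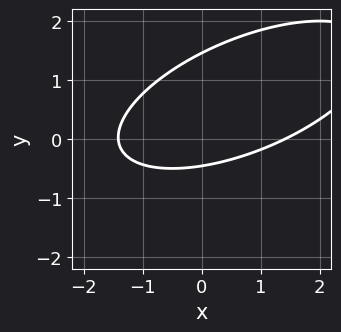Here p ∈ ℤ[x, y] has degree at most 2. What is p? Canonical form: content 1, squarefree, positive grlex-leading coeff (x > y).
First, deg p = 2. The shape is more complex than any degree-1 curve.
Finally, solving for integer coefficients yields p as stated.

x^2 - 2*x*y + 3*y^2 - 3*y - 2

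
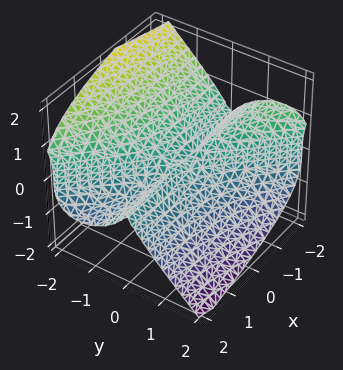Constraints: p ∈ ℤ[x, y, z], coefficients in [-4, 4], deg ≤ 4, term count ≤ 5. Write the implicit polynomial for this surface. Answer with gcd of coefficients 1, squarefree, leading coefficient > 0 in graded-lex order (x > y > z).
2*x*y^2 + 2*y^3 + 3*z^3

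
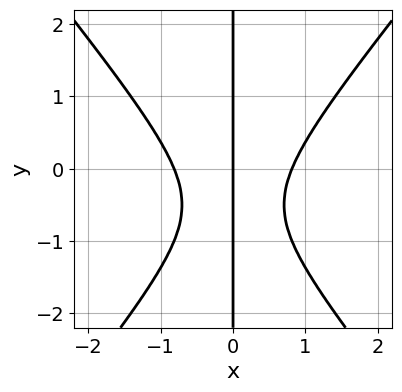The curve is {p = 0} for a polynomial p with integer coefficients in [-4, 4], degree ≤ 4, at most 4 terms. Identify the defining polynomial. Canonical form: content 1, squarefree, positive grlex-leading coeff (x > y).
3*x^3 - 2*x*y^2 - 2*x*y - 2*x

First, the degree is 3 — the shape is more complex than any degree-2 curve.
Next, against the integer gridlines: it meets the x-axis at x = 0 (among the integer gridlines); the visible y-axis segment lies entirely on the curve.
Finally, assembling these constraints gives the stated polynomial.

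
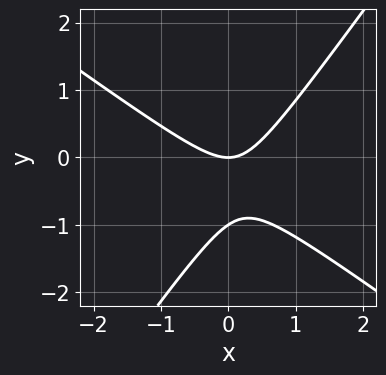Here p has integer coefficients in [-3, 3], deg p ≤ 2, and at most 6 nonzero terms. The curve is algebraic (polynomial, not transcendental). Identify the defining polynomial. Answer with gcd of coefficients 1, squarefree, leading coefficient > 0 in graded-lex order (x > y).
3*x^2 + 2*x*y - 3*y^2 - 3*y

Degree: no degree-1 curve has this shape, so deg p = 2.
Observable constraints: it crosses the x-axis at the gridline x = 0; among the integer gridlines, it crosses the y-axis at y ∈ {-1, 0}.
Solving for integer coefficients yields p as stated.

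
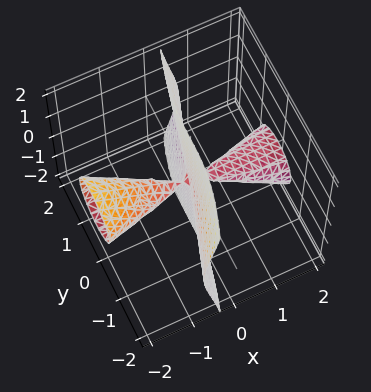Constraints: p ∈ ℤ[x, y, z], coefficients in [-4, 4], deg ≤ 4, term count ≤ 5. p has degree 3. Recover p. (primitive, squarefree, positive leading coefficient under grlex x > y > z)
2*x^2*z + 3*x*y^2 + 3*x*z^2 - y^3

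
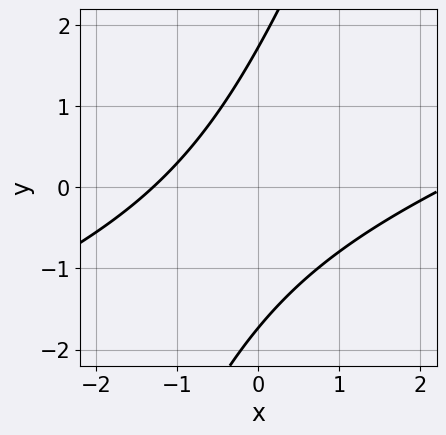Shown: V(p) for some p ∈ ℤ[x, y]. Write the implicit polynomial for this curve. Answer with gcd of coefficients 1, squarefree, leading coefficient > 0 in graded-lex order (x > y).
(a) The degree is 2 — no degree-1 curve has this shape.
(b) Solving for integer coefficients yields p as stated.

x^2 - 3*x*y + y^2 - x - 3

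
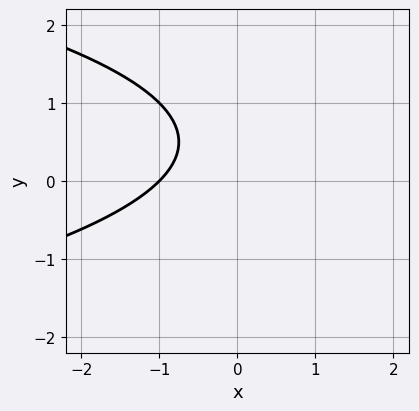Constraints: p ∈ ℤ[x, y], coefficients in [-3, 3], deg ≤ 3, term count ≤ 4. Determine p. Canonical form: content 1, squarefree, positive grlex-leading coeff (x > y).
y^2 + x - y + 1

deg p = 2.
From the visible intercepts: it misses every integer gridline on the y-axis; it crosses the x-axis at the gridline x = -1.
Fitting integer coefficients to these (and the overall shape) gives p.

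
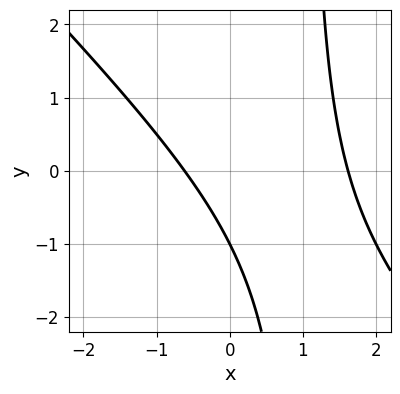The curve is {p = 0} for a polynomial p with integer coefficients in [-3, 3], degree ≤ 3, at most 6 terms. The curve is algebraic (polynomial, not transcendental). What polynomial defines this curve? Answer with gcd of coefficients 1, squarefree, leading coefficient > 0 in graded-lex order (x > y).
x^2 + x*y - x - y - 1

The degree is 2 — no degree-1 curve has this shape.
Observable constraints: it meets the y-axis at y = -1 (among the integer gridlines).
Putting this together gives p.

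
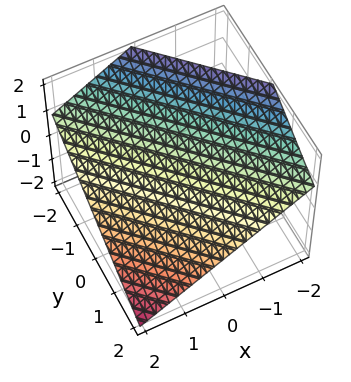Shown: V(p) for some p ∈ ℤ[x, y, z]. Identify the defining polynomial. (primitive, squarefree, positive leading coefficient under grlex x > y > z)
2*x + 2*y + 3*z - 2

(a) The degree is 1 — the surface is flat (a plane).
(b) From the axis intercepts and sections: it crosses the x-axis at the gridline x = 1; it crosses the y-axis at the gridline y = 1.
(c) Solving for integer coefficients yields p as stated.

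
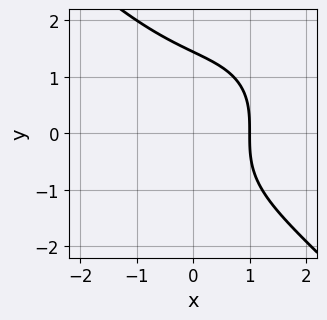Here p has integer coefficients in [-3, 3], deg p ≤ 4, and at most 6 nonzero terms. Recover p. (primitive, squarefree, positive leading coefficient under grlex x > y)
1. Degree: a generic line meets the curve in up to 3 points, so deg p = 3.
2. Checking where it meets the axes: one x-axis crossing is at x = 1.
3. These observations pin down the coefficients.

x^3 + y^3 - x^2 + 3*x - 3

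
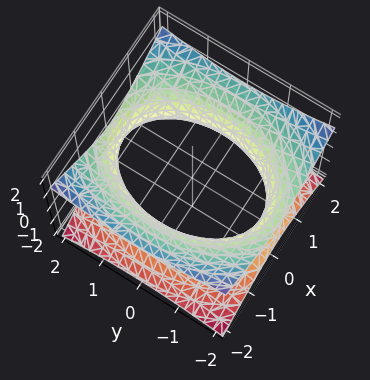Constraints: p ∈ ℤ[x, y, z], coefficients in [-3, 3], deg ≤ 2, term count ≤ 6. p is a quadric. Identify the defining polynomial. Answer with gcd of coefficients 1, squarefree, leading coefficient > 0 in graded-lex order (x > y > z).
(a) deg p = 2.
(b) Symmetries: the x ↦ −x reflection is a symmetry, so x appears only in even powers; the y ↦ −y reflection is a symmetry, so y appears only in even powers; mirror symmetry z ↦ −z ⇒ only even powers of z.
(c) Against the integer gridlines: the surface avoids every integer z-axis point in the box.
(d) Putting this together gives p.

2*x^2 + y^2 - 3*z^2 - 3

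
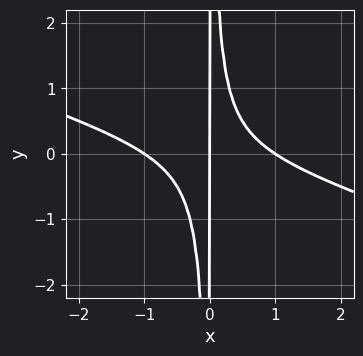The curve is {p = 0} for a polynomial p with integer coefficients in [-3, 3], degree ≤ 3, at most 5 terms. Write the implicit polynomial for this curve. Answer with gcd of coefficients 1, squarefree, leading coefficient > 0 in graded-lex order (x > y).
x^3 + 3*x^2*y - x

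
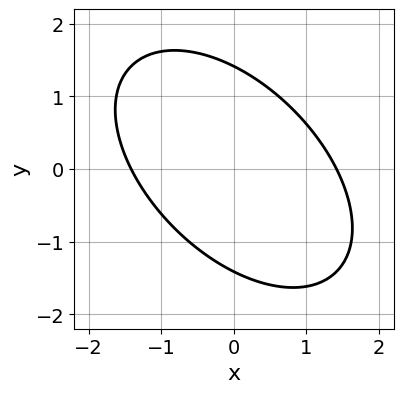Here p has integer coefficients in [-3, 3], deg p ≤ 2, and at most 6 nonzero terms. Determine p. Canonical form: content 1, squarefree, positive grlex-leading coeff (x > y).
x^2 + x*y + y^2 - 2

1. deg p = 2.
2. Matching integer coefficients to the picture gives p.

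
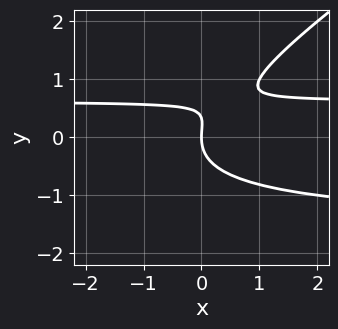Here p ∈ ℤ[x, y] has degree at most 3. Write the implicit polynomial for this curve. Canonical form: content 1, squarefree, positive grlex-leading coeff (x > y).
The degree is 3 — no degree-2 curve has this shape.
Reading off the gridlines: it crosses the y-axis at the gridline y = 0; one x-axis crossing is at x = 0.
Matching integer coefficients to the picture gives p.

2*x*y^2 - 3*y^3 + 2*x*y + y^2 - 2*x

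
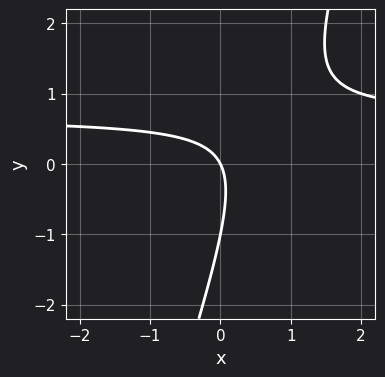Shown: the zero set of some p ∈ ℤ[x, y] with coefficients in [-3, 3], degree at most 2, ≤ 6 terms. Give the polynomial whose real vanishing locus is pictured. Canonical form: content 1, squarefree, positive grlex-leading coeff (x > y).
3*x*y - y^2 - 2*x - y

1. The degree is 2 — no degree-1 curve has this shape.
2. Against the integer gridlines: among the integer gridlines, it crosses the y-axis at y ∈ {-1, 0}; one x-axis crossing is at x = 0.
3. Fitting integer coefficients to these (and the overall shape) gives p.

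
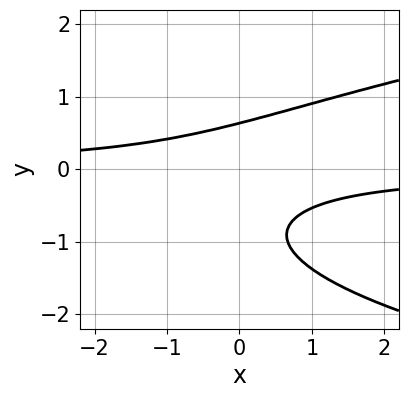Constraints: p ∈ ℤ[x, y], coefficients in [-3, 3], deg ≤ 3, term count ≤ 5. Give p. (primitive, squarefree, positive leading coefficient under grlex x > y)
3*y^3 - 3*x*y + 3*y^2 - 2

(a) The degree is 3 — no degree-2 curve has this shape.
(b) Checking where it meets the axes: it misses every integer gridline on the x-axis.
(c) Putting this together gives p.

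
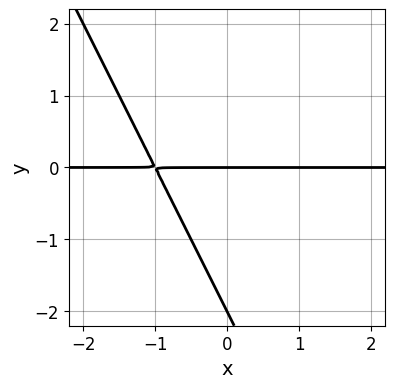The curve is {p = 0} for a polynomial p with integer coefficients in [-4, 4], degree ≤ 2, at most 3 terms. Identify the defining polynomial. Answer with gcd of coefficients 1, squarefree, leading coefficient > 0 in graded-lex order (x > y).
First, deg p = 2.
Then, observable constraints: the visible x-axis segment lies entirely on the curve; among the integer gridlines, it crosses the y-axis at y ∈ {-2, 0}.
Finally, these observations pin down the coefficients.

2*x*y + y^2 + 2*y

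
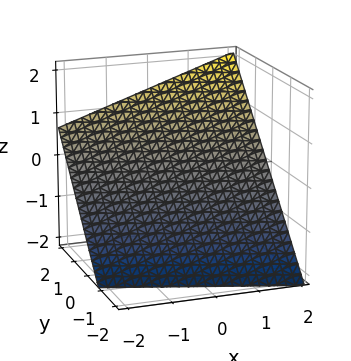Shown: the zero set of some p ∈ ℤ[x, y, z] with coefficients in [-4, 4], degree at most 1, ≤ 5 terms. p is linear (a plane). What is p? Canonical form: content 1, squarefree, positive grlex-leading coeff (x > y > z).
(a) The degree is 1 — the surface is flat (a plane).
(b) Reading off the gridlines: it crosses the x-axis at the gridline x = 2.
(c) The integer polynomial consistent with all of this is the stated p.

x + 3*y - 3*z - 2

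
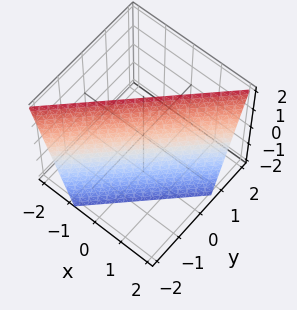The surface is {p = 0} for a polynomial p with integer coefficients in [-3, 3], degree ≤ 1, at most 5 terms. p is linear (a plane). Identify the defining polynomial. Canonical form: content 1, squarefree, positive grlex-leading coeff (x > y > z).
3*x - 3*y + z - 2

(a) Degree: every cross-section is a straight line — this is a plane, so deg p = 1.
(b) Against the integer gridlines: it crosses the z-axis at the gridline z = 2.
(c) These observations pin down the coefficients.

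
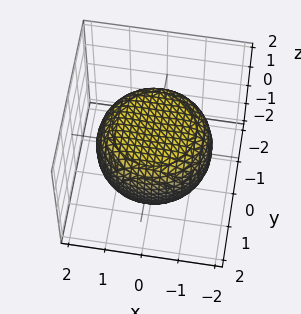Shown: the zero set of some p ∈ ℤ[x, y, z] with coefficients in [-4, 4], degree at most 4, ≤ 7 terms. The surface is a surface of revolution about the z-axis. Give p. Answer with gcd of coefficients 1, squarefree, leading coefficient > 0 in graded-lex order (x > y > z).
deg p = 4. The shape is more complex than any degree-3 surface.
Symmetries: rotational symmetry about the z-axis ⇒ p depends on x, y only through x² + y².
From the visible intercepts: a circular section at z = -1 has radius exactly 1; among the integer gridlines, it crosses the z-axis at z ∈ {-1, 1}.
Together with the visible shape, these determine p as stated.

x^4 + 2*x^2*y^2 + y^4 - x^2 - y^2 + 3*z^2 - 3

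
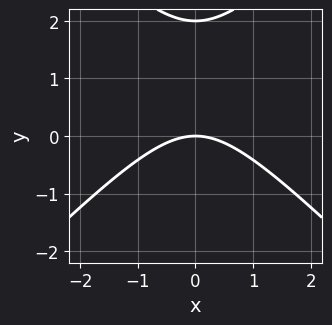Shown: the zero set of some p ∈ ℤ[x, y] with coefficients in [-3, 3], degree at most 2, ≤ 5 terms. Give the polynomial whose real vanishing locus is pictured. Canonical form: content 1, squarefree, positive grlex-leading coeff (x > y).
x^2 - y^2 + 2*y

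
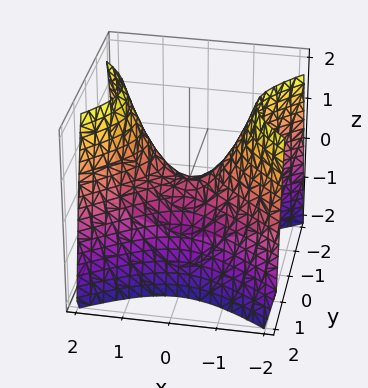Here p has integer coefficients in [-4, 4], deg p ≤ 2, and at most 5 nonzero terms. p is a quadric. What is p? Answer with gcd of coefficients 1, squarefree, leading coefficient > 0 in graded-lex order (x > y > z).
2*x^2 - 3*y^2 - 2*z

First, degree: a hyperbolic paraboloid; a quadric, so deg p = 2.
Then, symmetries: it's symmetric under y → −y, forcing even powers of y; the x ↦ −x reflection is a symmetry, so x appears only in even powers.
Next, reading off the gridlines: it crosses the z-axis at the gridline z = 0; it crosses the y-axis at the gridline y = 0; it meets the x-axis at x = 0 (among the integer gridlines).
Finally, together with the visible shape, these determine p as stated.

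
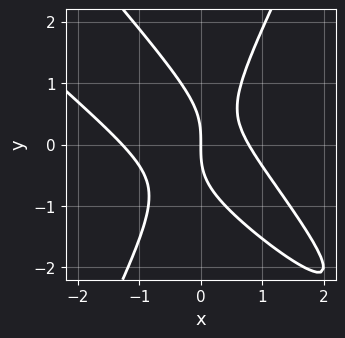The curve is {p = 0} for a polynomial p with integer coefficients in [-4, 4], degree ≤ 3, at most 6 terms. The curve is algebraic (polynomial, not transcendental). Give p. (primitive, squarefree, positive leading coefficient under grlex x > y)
(a) Degree: the shape is more complex than any degree-2 curve, so deg p = 3.
(b) Reading off the gridlines: one y-axis crossing is at y = 0; it crosses the x-axis at the gridline x = 0.
(c) Together with the visible shape, these determine p as stated.

2*x^3 + 3*x^2*y - y^3 + x^2 - 2*x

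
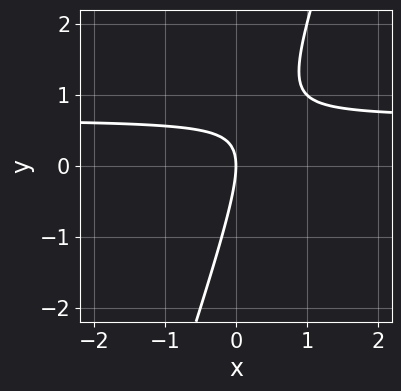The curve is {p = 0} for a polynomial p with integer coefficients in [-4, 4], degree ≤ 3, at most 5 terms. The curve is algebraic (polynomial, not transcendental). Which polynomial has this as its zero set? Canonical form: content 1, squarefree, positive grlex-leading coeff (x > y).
First, deg p = 2.
Then, checking where it meets the axes: it crosses the y-axis at the gridline y = 0; one x-axis crossing is at x = 0.
Finally, these observations pin down the coefficients.

3*x*y - y^2 - 2*x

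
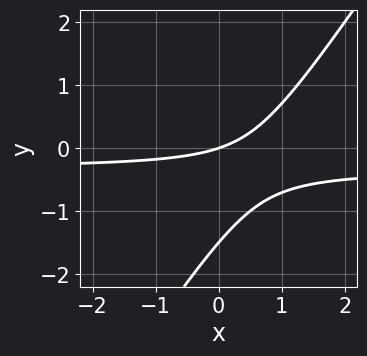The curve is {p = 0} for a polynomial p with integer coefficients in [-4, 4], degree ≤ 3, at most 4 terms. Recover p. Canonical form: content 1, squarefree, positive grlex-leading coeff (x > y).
3*x*y - 2*y^2 + x - 3*y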